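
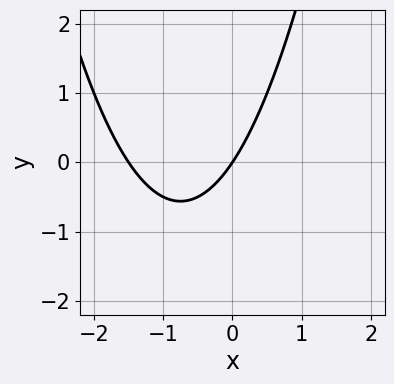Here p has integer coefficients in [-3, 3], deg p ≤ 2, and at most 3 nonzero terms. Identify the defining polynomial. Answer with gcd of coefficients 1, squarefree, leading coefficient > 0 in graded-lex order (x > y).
2*x^2 + 3*x - 2*y

1. The degree is 2 — the shape is more complex than any degree-1 curve.
2. Reading off the gridlines: one x-axis crossing is at x = 0; it crosses the y-axis at the gridline y = 0.
3. Fitting integer coefficients to these (and the overall shape) gives p.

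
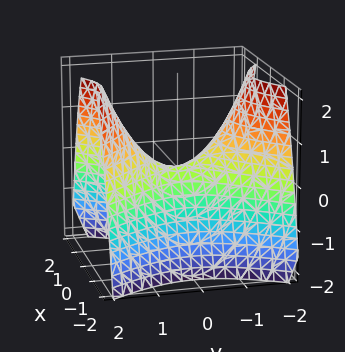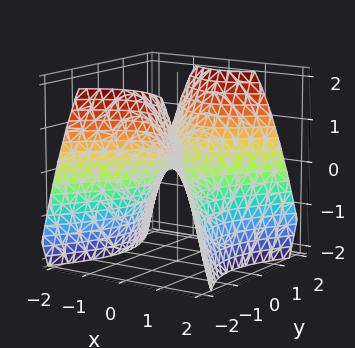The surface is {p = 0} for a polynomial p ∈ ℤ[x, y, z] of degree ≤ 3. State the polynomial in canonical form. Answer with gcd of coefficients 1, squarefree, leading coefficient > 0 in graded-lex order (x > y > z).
3*x^2 - 2*y^2 + 3*z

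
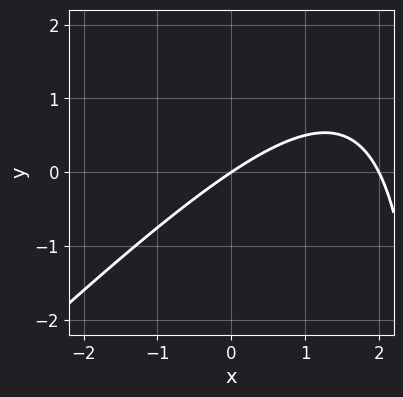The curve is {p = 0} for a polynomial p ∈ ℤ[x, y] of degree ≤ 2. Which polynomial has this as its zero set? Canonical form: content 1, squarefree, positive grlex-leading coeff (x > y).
x^2 - x*y - 2*x + 3*y

The degree is 2 — a generic line meets the curve in up to 2 points.
From the visible intercepts: among the integer gridlines, it crosses the x-axis at x ∈ {0, 2}; it meets the y-axis at y = 0 (among the integer gridlines).
Matching integer coefficients to the picture gives p.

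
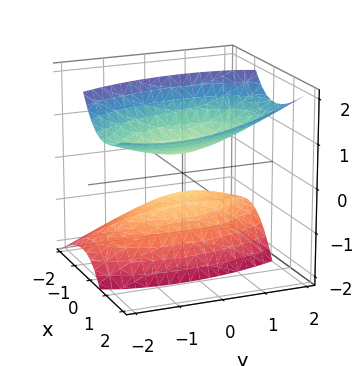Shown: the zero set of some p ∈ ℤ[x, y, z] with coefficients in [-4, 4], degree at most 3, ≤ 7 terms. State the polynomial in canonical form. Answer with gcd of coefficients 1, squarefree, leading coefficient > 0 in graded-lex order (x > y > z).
3*x^2 + x*y - 3*x*z + y^2 - 2*z^2 + 1

First, the picture has 2 separate pieces. They look like related sheets of one shape, so recover p as a whole.
Then, deg p = 2. No degree-1 surface has this shape.
Next, against the integer gridlines: it misses every integer gridline on the y-axis; no x-intercept at any integer in the box.
Finally, fitting integer coefficients to these (and the overall shape) gives p.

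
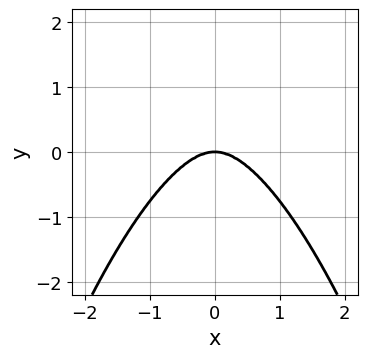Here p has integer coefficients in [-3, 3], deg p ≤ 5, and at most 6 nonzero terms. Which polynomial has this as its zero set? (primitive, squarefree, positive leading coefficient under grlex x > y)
1. Degree: no degree-3 curve has this shape, so deg p = 4.
2. Symmetries: it's symmetric under x → −x, forcing even powers of x.
3. Observable constraints: it meets the x-axis at x = 0 (among the integer gridlines); it crosses the y-axis at the gridline y = 0.
4. Assembling these constraints gives the stated polynomial.

3*x^4 + x^2*y^2 + 3*x^2*y + 3*y^3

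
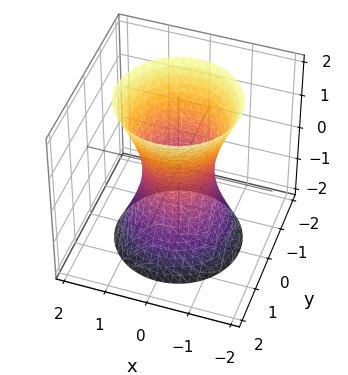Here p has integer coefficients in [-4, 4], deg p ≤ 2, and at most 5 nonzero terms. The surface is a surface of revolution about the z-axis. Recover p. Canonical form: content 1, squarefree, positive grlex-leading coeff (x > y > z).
3*x^2 + 3*y^2 - z^2 - 2

1. The degree is 2 — no degree-1 surface has this shape.
2. Symmetries: the surface is invariant under rotation about z: p = q(x² + y², z).
3. Reading off the gridlines: a circular section at z = 0 has radius between 0 and 1; the surface avoids every integer z-axis point in the box.
4. Fitting integer coefficients to these (and the overall shape) gives p.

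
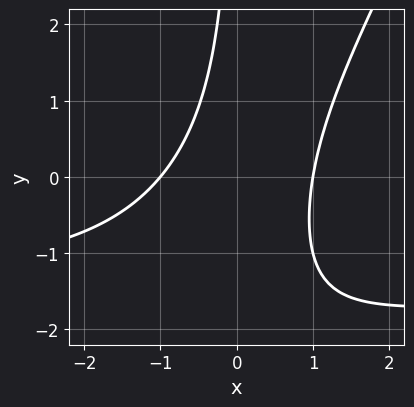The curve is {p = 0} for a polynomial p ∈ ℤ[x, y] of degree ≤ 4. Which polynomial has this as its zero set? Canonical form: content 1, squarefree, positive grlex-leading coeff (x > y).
2*x^2*y - x*y^2 + 3*x^2 - 3*x*y - 3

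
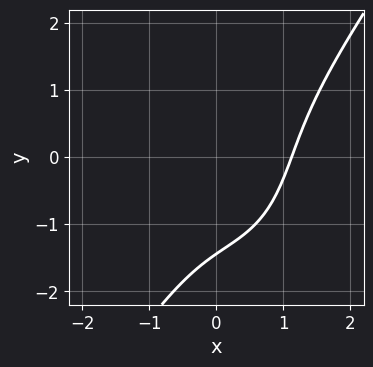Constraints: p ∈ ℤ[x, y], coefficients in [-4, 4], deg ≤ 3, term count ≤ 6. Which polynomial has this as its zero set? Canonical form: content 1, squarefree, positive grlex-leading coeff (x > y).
3*x^3 - y^3 - x^2 - 3*x*y - 3

(a) Degree: a generic line meets the curve in up to 3 points, so deg p = 3.
(b) Solving for integer coefficients yields p as stated.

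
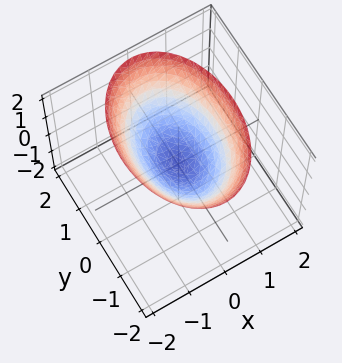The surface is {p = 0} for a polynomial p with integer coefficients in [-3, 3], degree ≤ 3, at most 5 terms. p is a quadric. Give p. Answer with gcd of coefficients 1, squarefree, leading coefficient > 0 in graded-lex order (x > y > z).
2*x^2 + y^2 - 2*z

The degree is 2 — a paraboloid; a quadric.
Symmetries: it's symmetric under x → −x, forcing even powers of x; mirror symmetry y ↦ −y ⇒ only even powers of y.
Against the integer gridlines: one z-axis crossing is at z = 0; one y-axis crossing is at y = 0.
Assembling these constraints gives the stated polynomial.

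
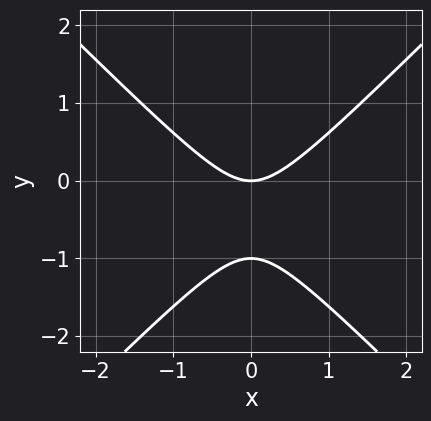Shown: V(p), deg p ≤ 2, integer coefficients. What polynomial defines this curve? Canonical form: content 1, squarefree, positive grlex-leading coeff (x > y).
x^2 - y^2 - y

First, the degree is 2 — a generic line meets the curve in up to 2 points.
Next, symmetries: mirror symmetry x ↦ −x ⇒ only even powers of x.
Next, from the visible intercepts: among the integer gridlines, it crosses the y-axis at y ∈ {-1, 0}; one x-axis crossing is at x = 0.
Finally, solving for integer coefficients yields p as stated.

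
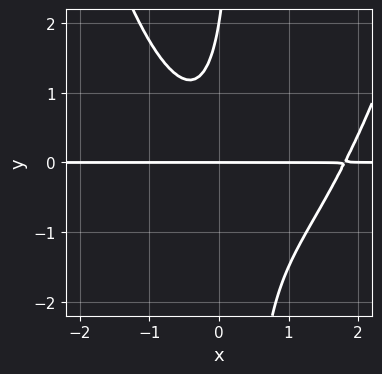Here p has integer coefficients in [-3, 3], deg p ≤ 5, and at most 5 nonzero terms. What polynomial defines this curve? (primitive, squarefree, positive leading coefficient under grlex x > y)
2*x^3*y - 3*x^2*y - 3*x*y^2 + y^2 - 2*y

1. deg p = 4.
2. Against the integer gridlines: every point of the x-axis in the box is on the curve; among the integer gridlines, it crosses the y-axis at y ∈ {0, 2}.
3. The integer polynomial consistent with all of this is the stated p.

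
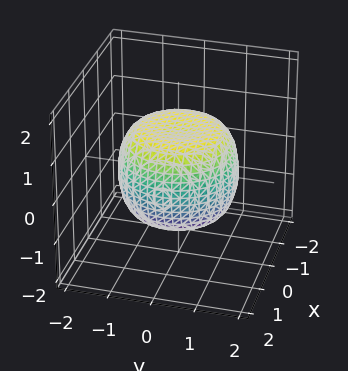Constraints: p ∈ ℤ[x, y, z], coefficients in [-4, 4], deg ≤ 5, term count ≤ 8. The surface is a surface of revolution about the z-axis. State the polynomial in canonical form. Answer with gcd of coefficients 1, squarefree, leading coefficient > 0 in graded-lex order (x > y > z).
2*x^4 + 4*x^2*y^2 + 2*y^4 - 2*x^2 - 2*y^2 + 3*z^2 - 3

The degree is 4 — no degree-3 surface has this shape.
Symmetries: rotational symmetry about the z-axis ⇒ p depends on x, y only through x² + y².
Observable constraints: among the integer gridlines, it crosses the z-axis at z ∈ {-1, 1}; a circular section at z = -1 has radius exactly 1.
Assembling these constraints gives the stated polynomial.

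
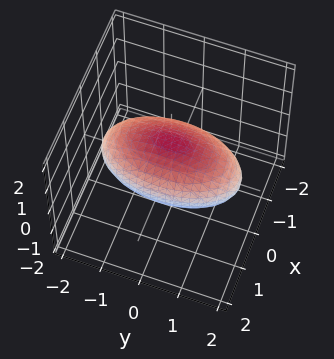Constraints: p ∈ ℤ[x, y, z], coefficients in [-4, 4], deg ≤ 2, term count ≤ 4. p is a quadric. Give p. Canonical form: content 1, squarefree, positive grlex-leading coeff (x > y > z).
3*x^2 + y^2 + 3*z^2 - 3

(a) Degree: a closed, bounded, convex surface; a quadric, so deg p = 2.
(b) Symmetries: mirror symmetry x ↦ −x ⇒ only even powers of x; the y ↦ −y reflection is a symmetry, so y appears only in even powers; mirror symmetry z ↦ −z ⇒ only even powers of z.
(c) Against the integer gridlines: the z-axis gridline crossings are at z ∈ {-1, 1}; the x-axis gridline crossings are at x ∈ {-1, 1}.
(d) Assembling these constraints gives the stated polynomial.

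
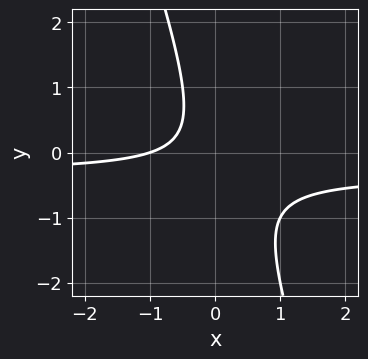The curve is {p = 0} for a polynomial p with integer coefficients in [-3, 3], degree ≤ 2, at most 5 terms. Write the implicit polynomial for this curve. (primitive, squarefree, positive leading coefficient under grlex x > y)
3*x*y + y^2 + x + 1

First, degree: the shape is more complex than any degree-1 curve, so deg p = 2.
Next, from the axis intercepts and sections: it meets the x-axis at x = -1 (among the integer gridlines); the curve avoids every integer y-axis point in the box.
Finally, assembling these constraints gives the stated polynomial.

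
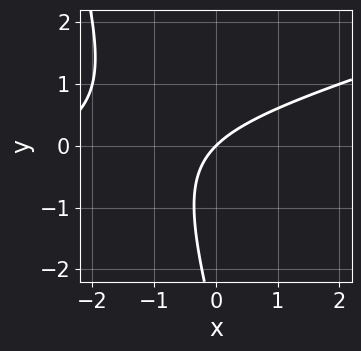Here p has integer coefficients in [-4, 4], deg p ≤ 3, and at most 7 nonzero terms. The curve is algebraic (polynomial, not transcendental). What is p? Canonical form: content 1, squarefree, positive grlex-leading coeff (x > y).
x^2 - 3*x*y - y^2 + 3*x - 3*y

deg p = 2.
Checking where it meets the axes: it crosses the y-axis at the gridline y = 0; it meets the x-axis at x = 0 (among the integer gridlines).
Putting this together gives p.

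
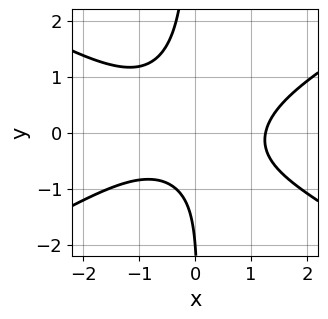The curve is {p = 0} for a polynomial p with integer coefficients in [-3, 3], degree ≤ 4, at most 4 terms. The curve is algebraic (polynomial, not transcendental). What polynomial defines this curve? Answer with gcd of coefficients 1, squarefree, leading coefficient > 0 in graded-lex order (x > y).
x^3 - 3*x*y^2 - y - 2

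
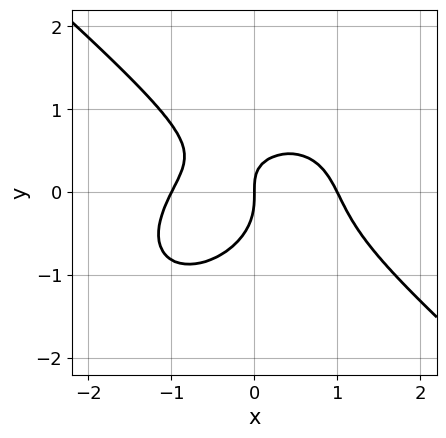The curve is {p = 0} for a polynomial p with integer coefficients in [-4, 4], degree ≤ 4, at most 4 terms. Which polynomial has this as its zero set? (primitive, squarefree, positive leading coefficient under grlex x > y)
First, degree: the shape is more complex than any degree-2 curve, so deg p = 3.
Then, from the axis intercepts and sections: one y-axis crossing is at y = 0; the x-axis gridline crossings are at x ∈ {-1, 0, 1}.
Finally, matching integer coefficients to the picture gives p.

2*x^3 + 3*y^3 + 2*x*y - 2*x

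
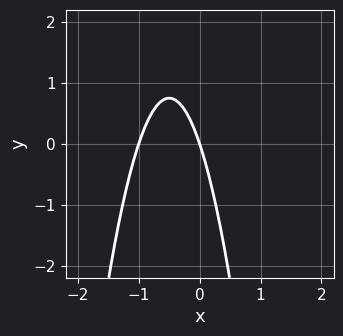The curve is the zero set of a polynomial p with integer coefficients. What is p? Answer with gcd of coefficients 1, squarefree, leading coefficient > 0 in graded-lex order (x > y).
3*x^2 + 3*x + y

deg p = 2. No degree-1 curve has this shape.
Against the integer gridlines: one y-axis crossing is at y = 0; the x-axis gridline crossings are at x ∈ {-1, 0}.
The integer polynomial consistent with all of this is the stated p.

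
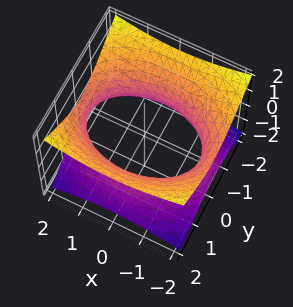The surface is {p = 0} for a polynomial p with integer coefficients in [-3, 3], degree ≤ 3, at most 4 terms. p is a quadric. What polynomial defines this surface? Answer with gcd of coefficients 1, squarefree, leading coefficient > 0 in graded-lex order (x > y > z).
Degree: an hourglass — one-sheet hyperboloid; a quadric, so deg p = 2.
Symmetries: mirror symmetry y ↦ −y ⇒ only even powers of y; the x ↦ −x reflection is a symmetry, so x appears only in even powers; the z ↦ −z reflection is a symmetry, so z appears only in even powers.
Against the integer gridlines: no z-intercept at any integer in the box.
Matching integer coefficients to the picture gives p.

x^2 + 2*y^2 - 3*z^2 - 3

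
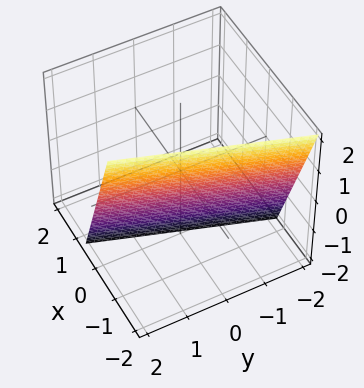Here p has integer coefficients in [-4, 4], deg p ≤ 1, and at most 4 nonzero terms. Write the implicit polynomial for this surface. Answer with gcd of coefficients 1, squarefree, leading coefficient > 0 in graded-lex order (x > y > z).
3*x - y + z + 2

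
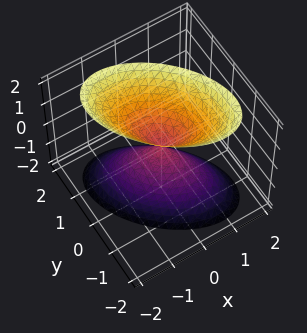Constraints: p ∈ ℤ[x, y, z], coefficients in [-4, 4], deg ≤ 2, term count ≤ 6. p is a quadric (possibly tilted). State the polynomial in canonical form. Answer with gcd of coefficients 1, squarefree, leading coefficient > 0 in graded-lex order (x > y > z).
2*x^2 + 2*x*y + 2*y^2 - z^2

(a) The picture has 2 separate pieces. They look like related sheets of one shape, so recover p as a whole.
(b) deg p = 2. The shape is more complex than any degree-1 surface.
(c) Against the integer gridlines: it crosses the x-axis at the gridline x = 0; it meets the y-axis at y = 0 (among the integer gridlines).
(d) Assembling these constraints gives the stated polynomial.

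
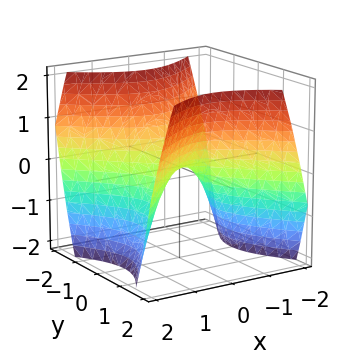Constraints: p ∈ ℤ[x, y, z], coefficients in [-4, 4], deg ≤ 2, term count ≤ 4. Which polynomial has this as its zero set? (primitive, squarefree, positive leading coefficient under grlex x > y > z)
x^2 - y^2 + z

(a) The degree is 2 — a saddle surface; a quadric.
(b) Symmetries: it's symmetric under y → −y, forcing even powers of y; mirror symmetry x ↦ −x ⇒ only even powers of x.
(c) Reading off the gridlines: it meets the y-axis at y = 0 (among the integer gridlines); it meets the x-axis at x = 0 (among the integer gridlines).
(d) Matching integer coefficients to the picture gives p.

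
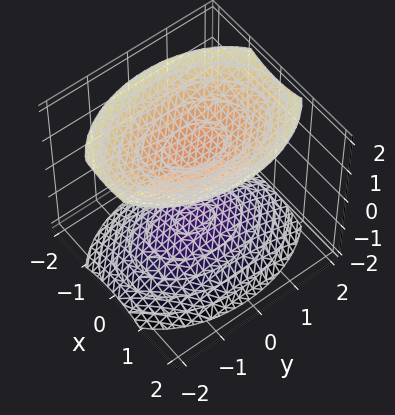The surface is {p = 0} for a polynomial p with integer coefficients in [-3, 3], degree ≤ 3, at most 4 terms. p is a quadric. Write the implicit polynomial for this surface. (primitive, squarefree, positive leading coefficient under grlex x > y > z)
2*x^2 + y^2 - 2*z^2 + 3

First, the picture has 2 separate pieces. Treating them together as one polynomial.
Then, degree: two separate bowl-shaped sheets opening away from each other; a quadric, so deg p = 2.
Next, symmetries: it's symmetric under x → −x, forcing even powers of x; it's symmetric under z → −z, forcing even powers of z; mirror symmetry y ↦ −y ⇒ only even powers of y.
Then, reading off the gridlines: it misses every integer gridline on the x-axis; the surface avoids every integer y-axis point in the box.
Finally, putting this together gives p.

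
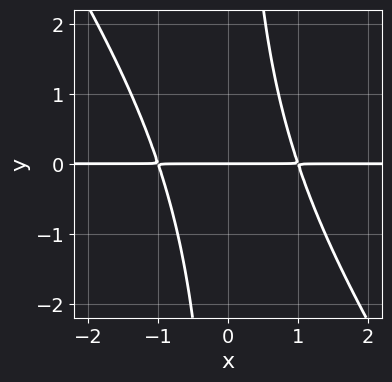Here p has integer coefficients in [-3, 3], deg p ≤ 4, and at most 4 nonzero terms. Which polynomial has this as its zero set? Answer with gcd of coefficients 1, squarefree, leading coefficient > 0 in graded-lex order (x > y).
Degree: a generic line meets the curve in up to 3 points, so deg p = 3.
Reading off the gridlines: the visible x-axis segment lies entirely on the curve; it crosses the y-axis at the gridline y = 0.
Putting this together gives p.

3*x^2*y + 2*x*y^2 - 3*y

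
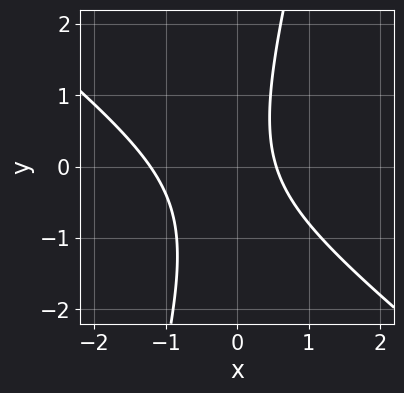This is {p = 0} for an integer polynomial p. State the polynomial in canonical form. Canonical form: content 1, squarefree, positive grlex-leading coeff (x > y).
(a) Degree: the shape is more complex than any degree-1 curve, so deg p = 2.
(b) Checking where it meets the axes: it misses every integer gridline on the y-axis.
(c) Assembling these constraints gives the stated polynomial.

3*x^2 + 3*x*y - y^2 + 2*x - 2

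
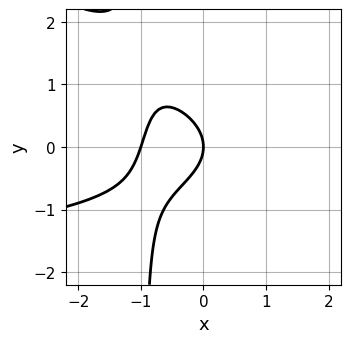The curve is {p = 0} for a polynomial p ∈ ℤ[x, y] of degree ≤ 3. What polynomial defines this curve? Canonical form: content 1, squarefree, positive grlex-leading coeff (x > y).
x^2*y + 3*x*y^2 + 3*x^2 + 3*y^2 + 3*x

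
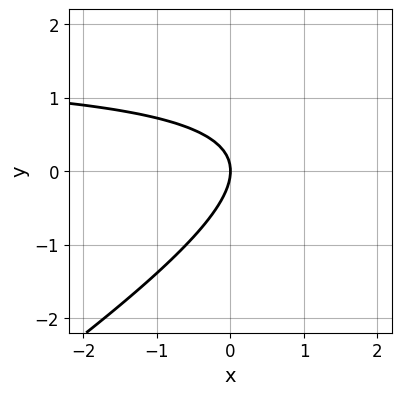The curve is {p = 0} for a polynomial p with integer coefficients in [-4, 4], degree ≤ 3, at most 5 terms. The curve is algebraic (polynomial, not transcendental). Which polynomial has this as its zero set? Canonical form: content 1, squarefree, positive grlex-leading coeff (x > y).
The degree is 2 — the shape is more complex than any degree-1 curve.
Against the integer gridlines: it meets the y-axis at y = 0 (among the integer gridlines); it meets the x-axis at x = 0 (among the integer gridlines).
Matching integer coefficients to the picture gives p.

2*x*y - 3*y^2 - 3*x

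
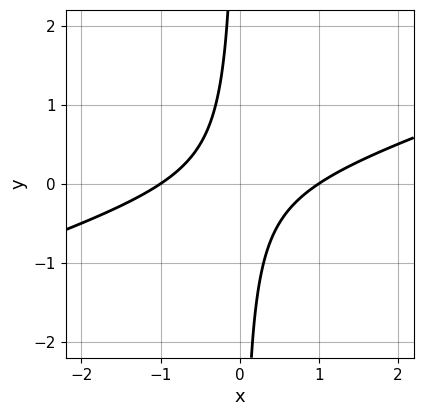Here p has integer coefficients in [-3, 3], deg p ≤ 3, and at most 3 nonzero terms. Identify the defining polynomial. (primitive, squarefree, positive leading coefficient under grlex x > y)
x^2 - 3*x*y - 1

(a) Degree: the shape is more complex than any degree-1 curve, so deg p = 2.
(b) From the axis intercepts and sections: no y-intercept at any integer in the box; among the integer gridlines, it crosses the x-axis at x ∈ {-1, 1}.
(c) Matching integer coefficients to the picture gives p.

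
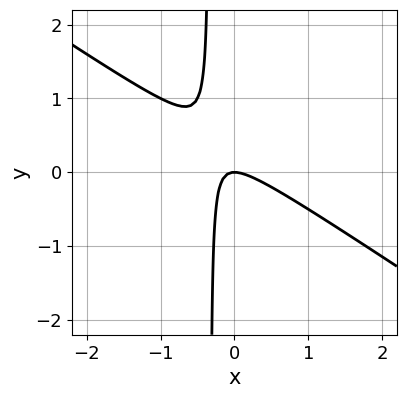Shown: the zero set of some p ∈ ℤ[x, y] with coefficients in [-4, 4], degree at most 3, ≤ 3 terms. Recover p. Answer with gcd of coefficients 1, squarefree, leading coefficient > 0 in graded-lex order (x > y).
2*x^2 + 3*x*y + y

The degree is 2 — no degree-1 curve has this shape.
Reading off the gridlines: it crosses the x-axis at the gridline x = 0; one y-axis crossing is at y = 0.
Together with the visible shape, these determine p as stated.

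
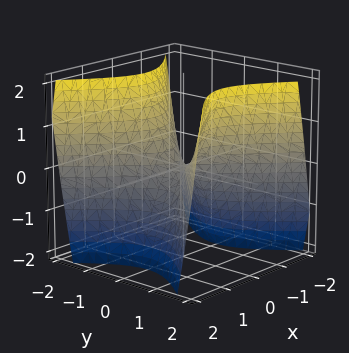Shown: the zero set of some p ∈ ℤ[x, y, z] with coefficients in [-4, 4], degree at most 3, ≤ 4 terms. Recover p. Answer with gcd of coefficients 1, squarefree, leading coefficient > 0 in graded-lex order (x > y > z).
1. Degree: a hyperbolic paraboloid; a quadric, so deg p = 2.
2. Symmetries: the y ↦ −y reflection is a symmetry, so y appears only in even powers; it's symmetric under x → −x, forcing even powers of x.
3. Observable constraints: one z-axis crossing is at z = 0; it meets the y-axis at y = 0 (among the integer gridlines); it crosses the x-axis at the gridline x = 0.
4. Fitting integer coefficients to these (and the overall shape) gives p.

3*x^2 - 3*y^2 + 2*z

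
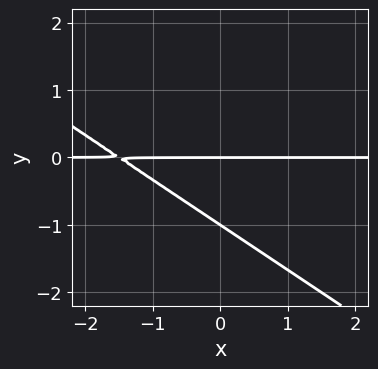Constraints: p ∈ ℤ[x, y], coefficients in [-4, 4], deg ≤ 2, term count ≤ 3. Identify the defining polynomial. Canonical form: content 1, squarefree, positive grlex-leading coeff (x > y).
2*x*y + 3*y^2 + 3*y

First, deg p = 2. A generic line meets the curve in up to 2 points.
Then, reading off the gridlines: the visible x-axis segment lies entirely on the curve; among the integer gridlines, it crosses the y-axis at y ∈ {-1, 0}.
Finally, solving for integer coefficients yields p as stated.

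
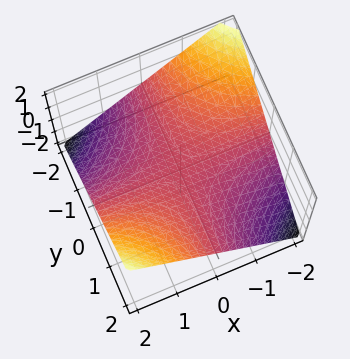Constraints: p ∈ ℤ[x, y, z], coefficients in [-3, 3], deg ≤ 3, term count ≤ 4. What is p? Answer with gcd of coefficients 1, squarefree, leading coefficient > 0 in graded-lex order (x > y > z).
(a) deg p = 2. A saddle surface; a quadric.
(b) From the visible intercepts: it meets the z-axis at z = 0 (among the integer gridlines); the visible y-axis segment lies entirely on the surface; every point of the x-axis in the box is on the surface.
(c) Matching integer coefficients to the picture gives p.

x*y - 2*z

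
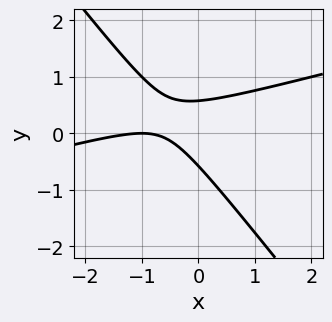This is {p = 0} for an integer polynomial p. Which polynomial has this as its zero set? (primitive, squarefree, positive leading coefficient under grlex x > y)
Degree: no degree-1 curve has this shape, so deg p = 2.
Observable constraints: it meets the x-axis at x = -1 (among the integer gridlines).
Matching integer coefficients to the picture gives p.

x^2 - 3*x*y - 3*y^2 + 2*x + 1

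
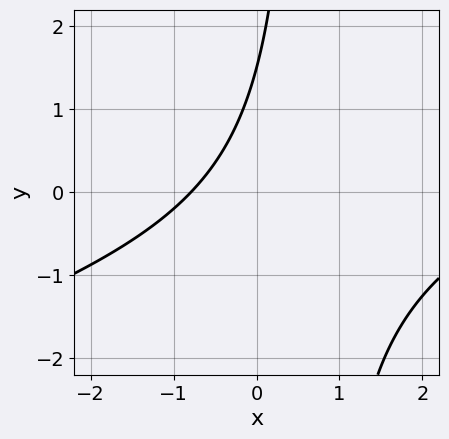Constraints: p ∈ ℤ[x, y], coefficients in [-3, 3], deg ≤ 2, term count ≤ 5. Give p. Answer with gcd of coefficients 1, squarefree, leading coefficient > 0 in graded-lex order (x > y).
x^2 - 3*x*y - 3*x + 2*y - 3

First, deg p = 2. No degree-1 curve has this shape.
Finally, putting this together gives p.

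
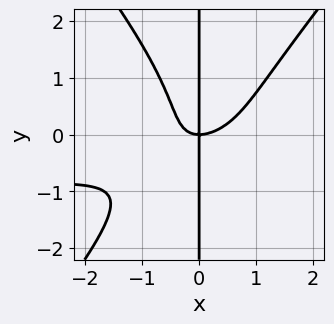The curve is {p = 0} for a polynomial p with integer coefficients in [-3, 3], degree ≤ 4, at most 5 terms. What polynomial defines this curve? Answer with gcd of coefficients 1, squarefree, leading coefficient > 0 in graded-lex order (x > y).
3*x^3*y - 2*x*y^3 + 3*x^3 - 3*x^2*y - 3*x*y

The degree is 4 — a generic line meets the curve in up to 4 points.
Against the integer gridlines: the visible y-axis segment lies entirely on the curve; it crosses the x-axis at the gridline x = 0.
Together with the visible shape, these determine p as stated.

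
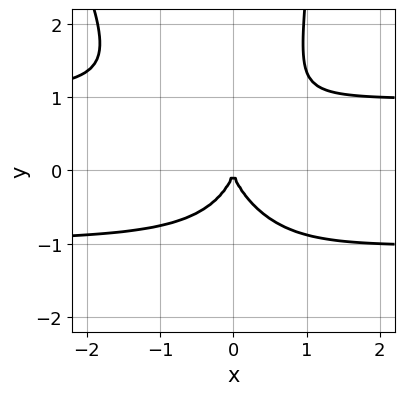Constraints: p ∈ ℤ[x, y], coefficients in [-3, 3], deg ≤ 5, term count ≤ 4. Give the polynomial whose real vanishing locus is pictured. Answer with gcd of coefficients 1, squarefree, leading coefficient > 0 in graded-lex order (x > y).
3*x^2*y^2 + x*y^3 - 2*y^3 - 3*x^2

(a) Degree: a generic line meets the curve in up to 4 points, so deg p = 4.
(b) Reading off the gridlines: it meets the x-axis at x = 0 (among the integer gridlines); it meets the y-axis at y = 0 (among the integer gridlines).
(c) Solving for integer coefficients yields p as stated.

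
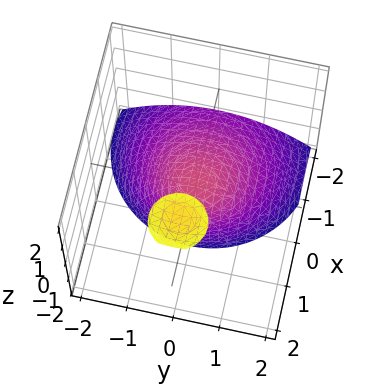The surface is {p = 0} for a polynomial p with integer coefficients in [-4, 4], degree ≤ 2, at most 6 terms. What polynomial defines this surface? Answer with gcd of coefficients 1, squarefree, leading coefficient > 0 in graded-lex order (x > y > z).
I count 2 distinct pieces. Treating them together as one polynomial.
deg p = 2. The shape is more complex than any degree-1 surface.
From the visible intercepts: it meets the x-axis at x = 0 (among the integer gridlines); one y-axis crossing is at y = 0; it meets the z-axis at z = 0 (among the integer gridlines).
Together with the visible shape, these determine p as stated.

2*x^2 - 3*x*z + 2*y^2 + 2*z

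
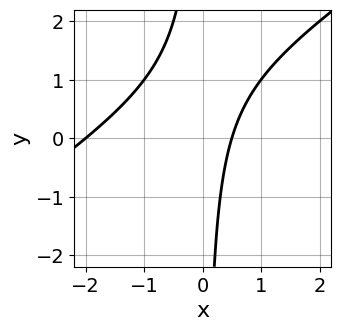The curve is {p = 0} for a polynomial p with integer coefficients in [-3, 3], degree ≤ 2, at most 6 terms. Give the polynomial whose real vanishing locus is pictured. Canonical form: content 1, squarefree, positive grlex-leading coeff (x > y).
2*x^2 - 3*x*y + 3*x - 2

1. deg p = 2. No degree-1 curve has this shape.
2. From the visible intercepts: it misses every integer gridline on the y-axis; it crosses the x-axis at the gridline x = -2.
3. Together with the visible shape, these determine p as stated.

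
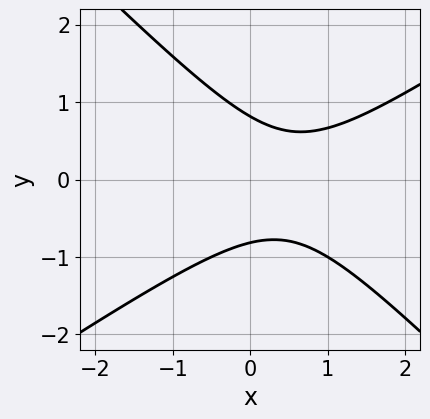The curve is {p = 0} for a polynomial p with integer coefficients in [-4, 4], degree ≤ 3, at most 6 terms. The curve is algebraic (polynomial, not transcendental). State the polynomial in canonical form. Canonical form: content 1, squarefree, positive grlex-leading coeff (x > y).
The degree is 2 — a generic line meets the curve in up to 2 points.
Reading off the gridlines: no x-intercept at any integer in the box.
Solving for integer coefficients yields p as stated.

2*x^2 - x*y - 3*y^2 - 2*x + 2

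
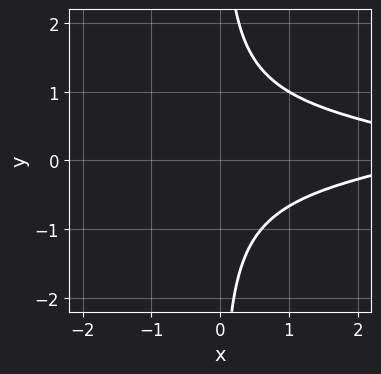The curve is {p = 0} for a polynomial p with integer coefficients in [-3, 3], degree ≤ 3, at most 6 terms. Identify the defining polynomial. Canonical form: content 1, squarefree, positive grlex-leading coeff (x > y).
3*x*y^2 - x*y + x - 3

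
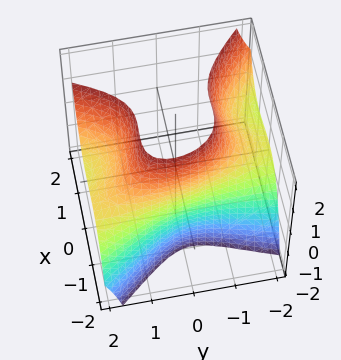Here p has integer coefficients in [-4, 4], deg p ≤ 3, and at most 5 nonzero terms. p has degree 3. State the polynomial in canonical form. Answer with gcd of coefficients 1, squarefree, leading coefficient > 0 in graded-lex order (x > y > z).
First, the degree is 3 — the shape is more complex than any degree-2 surface.
Next, from the visible intercepts: it misses every integer gridline on the z-axis; it misses every integer gridline on the y-axis; it meets the x-axis at x = -1 (among the integer gridlines).
Finally, solving for integer coefficients yields p as stated.

3*x^3 + 2*x^2*y - 2*y^2*z + 3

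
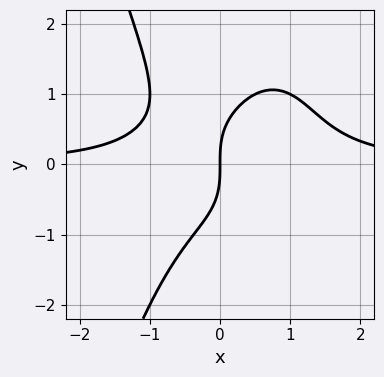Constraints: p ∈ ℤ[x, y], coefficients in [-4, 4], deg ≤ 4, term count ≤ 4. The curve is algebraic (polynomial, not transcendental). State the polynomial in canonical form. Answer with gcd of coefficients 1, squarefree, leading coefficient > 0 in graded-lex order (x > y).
First, the degree is 4 — no degree-3 curve has this shape.
Next, reading off the gridlines: one y-axis crossing is at y = 0; it meets the x-axis at x = 0 (among the integer gridlines).
Finally, the integer polynomial consistent with all of this is the stated p.

2*x^3*y - x^2*y + y^3 - 2*x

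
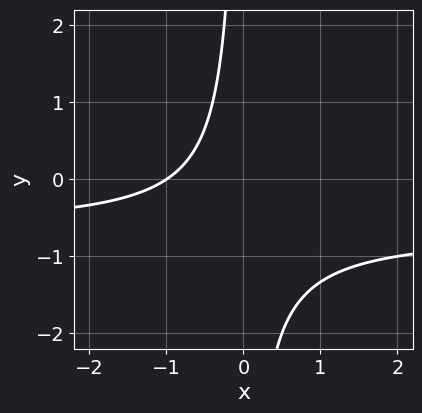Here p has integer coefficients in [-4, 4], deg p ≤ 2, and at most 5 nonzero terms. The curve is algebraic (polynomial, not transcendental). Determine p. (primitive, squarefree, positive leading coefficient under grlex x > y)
deg p = 2.
Against the integer gridlines: it crosses the x-axis at the gridline x = -1; the curve avoids every integer y-axis point in the box.
Assembling these constraints gives the stated polynomial.

3*x*y + 2*x + 2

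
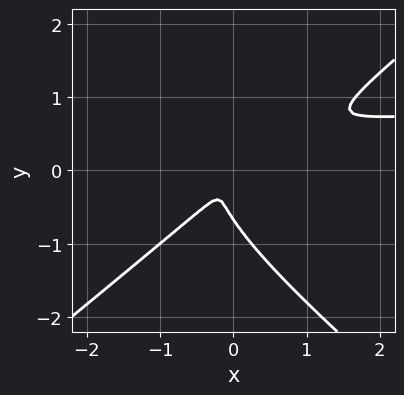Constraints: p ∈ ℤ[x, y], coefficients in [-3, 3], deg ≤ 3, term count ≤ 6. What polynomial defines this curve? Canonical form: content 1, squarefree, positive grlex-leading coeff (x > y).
deg p = 3.
Putting this together gives p.

2*x^2*y - 3*y^3 - 2*x^2 + 3*x*y - 2*y^2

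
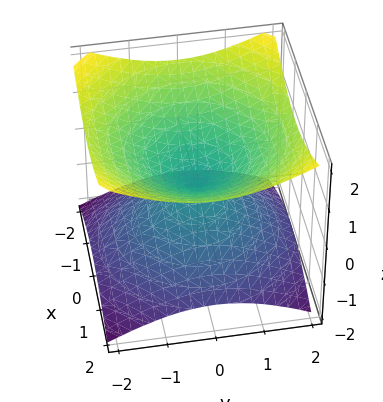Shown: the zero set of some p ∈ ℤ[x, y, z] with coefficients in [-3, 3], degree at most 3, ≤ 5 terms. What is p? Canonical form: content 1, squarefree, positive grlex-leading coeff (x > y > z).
x^2 + y^2 - 2*z^2

1. deg p = 2. A double cone through the origin; a quadric.
2. Symmetries: the surface is invariant under rotation about z: p = q(x² + y², z); the z ↦ −z reflection is a symmetry, so z appears only in even powers.
3. Against the integer gridlines: one x-axis crossing is at x = 0; it meets the y-axis at y = 0 (among the integer gridlines); a circular section at z = -1 has radius between 1 and 2.
4. Together with the visible shape, these determine p as stated.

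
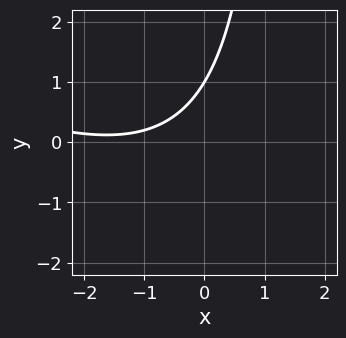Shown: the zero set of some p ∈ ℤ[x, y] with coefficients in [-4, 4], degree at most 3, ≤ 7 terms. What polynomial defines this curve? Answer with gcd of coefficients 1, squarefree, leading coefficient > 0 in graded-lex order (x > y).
(a) deg p = 2. No degree-1 curve has this shape.
(b) From the axis intercepts and sections: it crosses the y-axis at the gridline y = 1; it misses every integer gridline on the x-axis.
(c) Fitting integer coefficients to these (and the overall shape) gives p.

x^2 + 2*x*y + 3*x - 3*y + 3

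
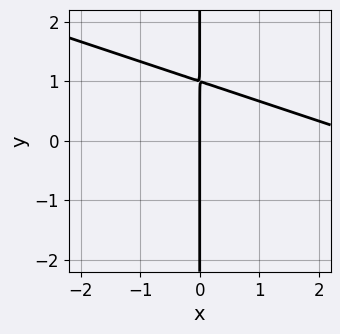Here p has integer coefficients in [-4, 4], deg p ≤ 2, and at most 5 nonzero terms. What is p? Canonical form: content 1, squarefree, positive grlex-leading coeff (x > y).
x^2 + 3*x*y - 3*x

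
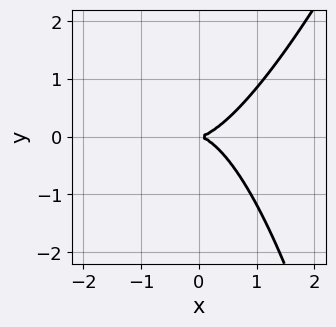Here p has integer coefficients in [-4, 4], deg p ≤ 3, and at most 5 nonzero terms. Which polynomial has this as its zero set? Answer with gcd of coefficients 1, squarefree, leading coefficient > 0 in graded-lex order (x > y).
3*x^3 - x^2*y - 3*y^2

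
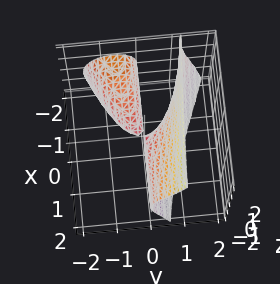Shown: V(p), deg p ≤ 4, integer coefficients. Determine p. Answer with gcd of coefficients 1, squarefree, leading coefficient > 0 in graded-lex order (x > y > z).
First, the picture has 2 separate pieces.
Next, deg p = 3.
Next, against the integer gridlines: the visible x-axis segment lies entirely on the surface; one z-axis crossing is at z = 0.
Finally, the integer polynomial consistent with all of this is the stated p.

x*y*z - 3*y^3 - y*z^2 - 3*x*y + 2*z^2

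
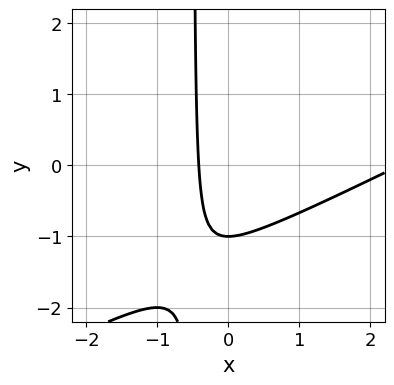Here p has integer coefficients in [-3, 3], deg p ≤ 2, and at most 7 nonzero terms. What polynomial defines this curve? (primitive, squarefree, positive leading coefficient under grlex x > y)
x^2 - 2*x*y - 2*x - y - 1

1. deg p = 2. No degree-1 curve has this shape.
2. Reading off the gridlines: it meets the y-axis at y = -1 (among the integer gridlines).
3. Matching integer coefficients to the picture gives p.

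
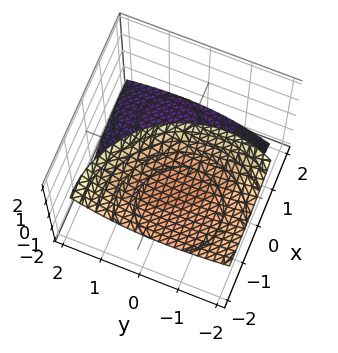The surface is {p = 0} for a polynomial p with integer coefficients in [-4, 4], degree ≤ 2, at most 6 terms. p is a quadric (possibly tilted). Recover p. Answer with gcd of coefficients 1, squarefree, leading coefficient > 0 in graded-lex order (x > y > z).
x^2 + 2*x*z + y^2 + y*z - z^2 + 3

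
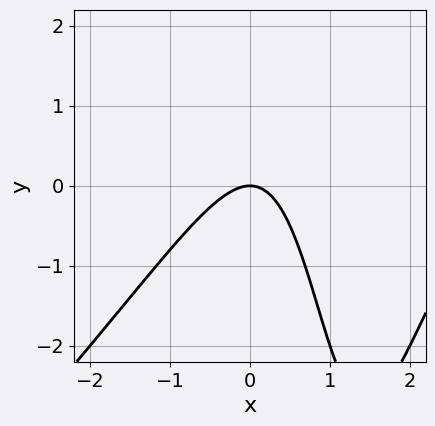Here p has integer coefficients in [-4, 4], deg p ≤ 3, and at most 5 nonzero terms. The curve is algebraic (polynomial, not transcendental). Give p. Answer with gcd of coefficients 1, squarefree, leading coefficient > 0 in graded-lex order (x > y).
(a) The degree is 3 — a generic line meets the curve in up to 3 points.
(b) Against the integer gridlines: it meets the y-axis at y = 0 (among the integer gridlines); it meets the x-axis at x = 0 (among the integer gridlines).
(c) Matching integer coefficients to the picture gives p.

x^3 - x^2*y - 3*x^2 + 2*x*y - 2*y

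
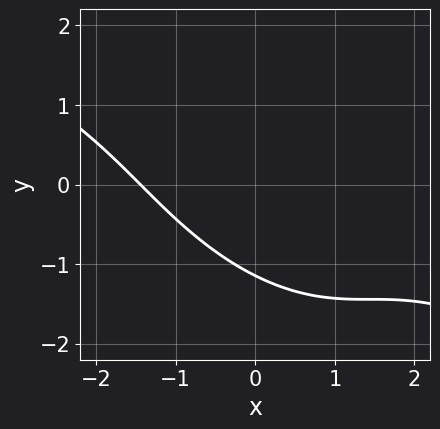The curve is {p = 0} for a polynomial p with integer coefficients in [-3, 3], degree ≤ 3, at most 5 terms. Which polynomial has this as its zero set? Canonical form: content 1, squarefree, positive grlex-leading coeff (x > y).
The degree is 3 — no degree-2 curve has this shape.
Matching integer coefficients to the picture gives p.

x^3 + 3*x^2*y + 3*x*y^2 + 2*y^3 + 3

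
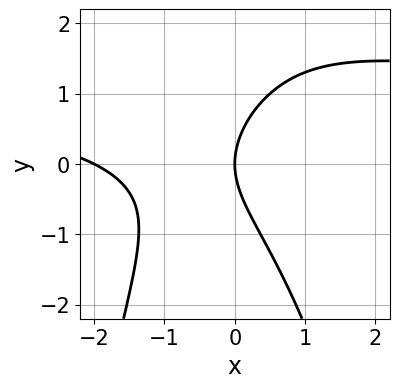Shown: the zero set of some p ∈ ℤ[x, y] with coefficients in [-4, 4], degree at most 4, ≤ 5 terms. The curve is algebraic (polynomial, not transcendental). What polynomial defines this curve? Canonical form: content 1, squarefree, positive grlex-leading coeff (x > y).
First, deg p = 3. No degree-2 curve has this shape.
Then, observable constraints: among the integer gridlines, it crosses the x-axis at x ∈ {-2, 0}; it crosses the y-axis at the gridline y = 0.
Finally, assembling these constraints gives the stated polynomial.

x^2*y - x^2 + y^2 - 2*x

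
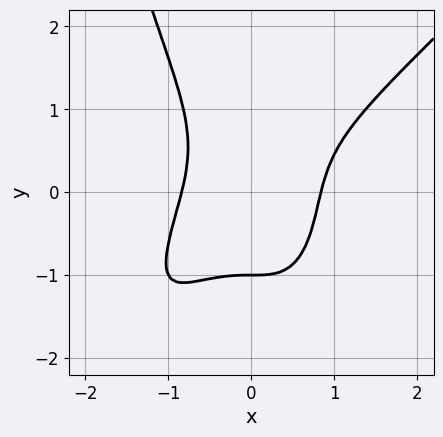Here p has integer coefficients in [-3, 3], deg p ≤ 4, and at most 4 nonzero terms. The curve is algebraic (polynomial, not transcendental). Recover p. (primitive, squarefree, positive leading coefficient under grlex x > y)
First, deg p = 4.
Then, checking where it meets the axes: one y-axis crossing is at y = -1.
Finally, fitting integer coefficients to these (and the overall shape) gives p.

2*x^4 - 2*x^3*y - y^3 - 1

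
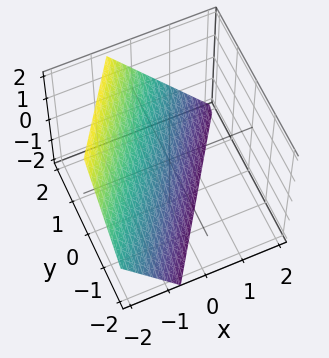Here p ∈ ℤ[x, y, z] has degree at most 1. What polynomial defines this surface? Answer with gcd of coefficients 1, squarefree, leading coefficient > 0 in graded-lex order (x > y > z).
3*x - 2*y + 2*z + 2

(a) The degree is 1 — the surface is flat (a plane).
(b) Against the integer gridlines: it crosses the y-axis at the gridline y = 1; it meets the z-axis at z = -1 (among the integer gridlines).
(c) Fitting integer coefficients to these (and the overall shape) gives p.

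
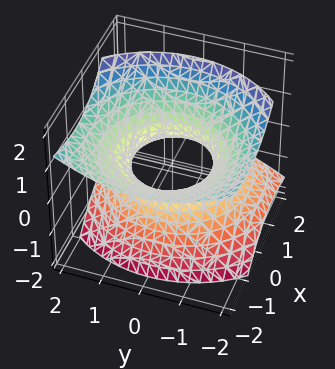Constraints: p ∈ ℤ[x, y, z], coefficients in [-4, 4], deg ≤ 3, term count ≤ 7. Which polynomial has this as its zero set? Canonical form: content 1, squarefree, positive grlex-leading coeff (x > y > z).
First, the degree is 2 — the shape is more complex than any degree-1 surface.
Then, against the integer gridlines: the surface avoids every integer z-axis point in the box; the x-axis gridline crossings are at x ∈ {-1, 1}; the y-axis gridline crossings are at y ∈ {-1, 1}.
Finally, fitting integer coefficients to these (and the overall shape) gives p.

2*x^2 + 3*x*z + 2*y^2 - 3*z^2 - 2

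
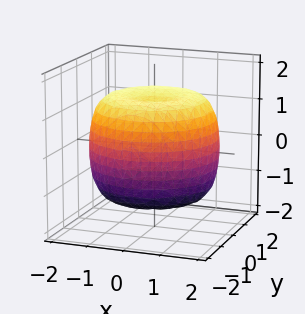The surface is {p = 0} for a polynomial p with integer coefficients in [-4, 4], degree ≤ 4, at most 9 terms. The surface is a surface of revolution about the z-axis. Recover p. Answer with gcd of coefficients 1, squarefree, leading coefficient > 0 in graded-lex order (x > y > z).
x^4 + 2*x^2*y^2 + y^4 - 2*x^2 - 2*y^2 + 2*z^2 - 3

1. deg p = 4. The shape is more complex than any degree-3 surface.
2. Symmetries: rotational symmetry about the z-axis ⇒ p depends on x, y only through x² + y².
3. Observable constraints: a circular section at z = 1 has radius between 1 and 2.
4. These observations pin down the coefficients.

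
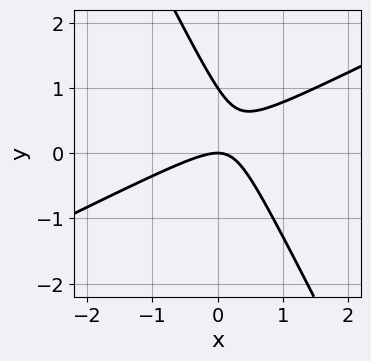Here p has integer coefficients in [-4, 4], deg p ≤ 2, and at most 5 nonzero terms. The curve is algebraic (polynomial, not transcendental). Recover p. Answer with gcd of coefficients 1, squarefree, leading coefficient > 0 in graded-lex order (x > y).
2*x^2 - 3*x*y - 2*y^2 + 2*y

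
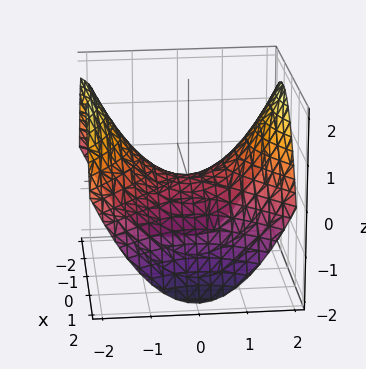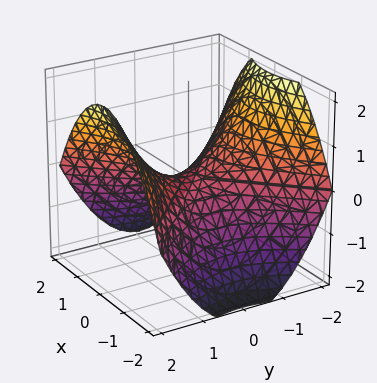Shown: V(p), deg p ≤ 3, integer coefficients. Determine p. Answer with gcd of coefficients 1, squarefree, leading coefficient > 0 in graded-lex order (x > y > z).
(a) deg p = 2. A hyperbolic paraboloid; a quadric.
(b) Symmetries: it's symmetric under x → −x, forcing even powers of x; it's symmetric under y → −y, forcing even powers of y.
(c) Checking where it meets the axes: it meets the x-axis at x = 0 (among the integer gridlines); it meets the y-axis at y = 0 (among the integer gridlines); one z-axis crossing is at z = 0.
(d) Assembling these constraints gives the stated polynomial.

x^2 - y^2 + 2*z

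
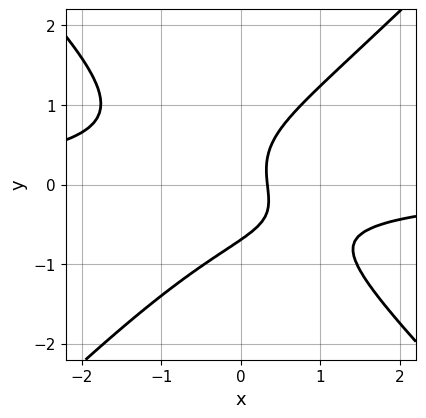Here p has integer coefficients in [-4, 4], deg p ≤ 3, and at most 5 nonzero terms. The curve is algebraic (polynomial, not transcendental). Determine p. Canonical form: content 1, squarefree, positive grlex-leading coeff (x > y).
3*x^2*y - 3*y^3 + 3*x - 1

(a) The degree is 3 — no degree-2 curve has this shape.
(b) Matching integer coefficients to the picture gives p.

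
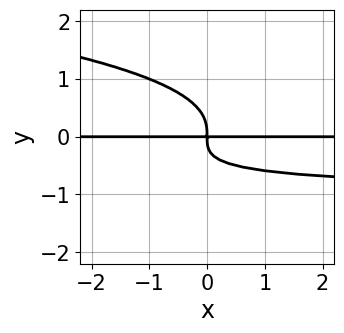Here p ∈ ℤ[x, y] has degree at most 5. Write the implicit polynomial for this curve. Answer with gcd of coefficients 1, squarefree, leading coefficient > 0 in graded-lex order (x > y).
Degree: no degree-3 curve has this shape, so deg p = 4.
Checking where it meets the axes: the visible x-axis segment lies entirely on the curve.
Matching integer coefficients to the picture gives p.

2*y^4 + x*y^2 + x*y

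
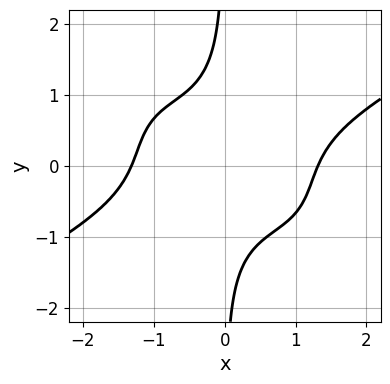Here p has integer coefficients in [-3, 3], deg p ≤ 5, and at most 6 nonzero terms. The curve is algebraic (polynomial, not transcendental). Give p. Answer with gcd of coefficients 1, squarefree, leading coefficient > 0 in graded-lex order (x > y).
(a) The degree is 4 — a generic line meets the curve in up to 4 points.
(b) Reading off the gridlines: no y-intercept at any integer in the box.
(c) Together with the visible shape, these determine p as stated.

x^4 - 2*x^2*y^2 - 3*x*y^3 - 3*x*y - 3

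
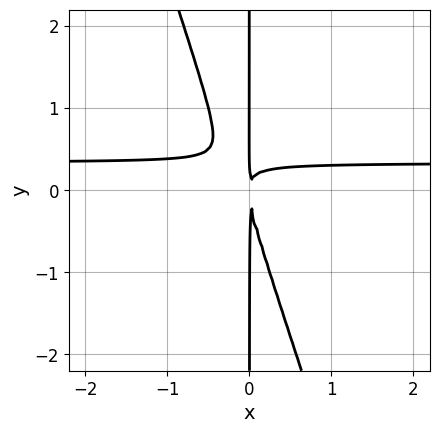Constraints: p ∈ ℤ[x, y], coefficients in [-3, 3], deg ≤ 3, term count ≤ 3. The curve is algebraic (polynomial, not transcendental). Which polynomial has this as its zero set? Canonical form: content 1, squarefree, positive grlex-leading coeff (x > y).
(a) The degree is 3 — the shape is more complex than any degree-2 curve.
(b) Observable constraints: every point of the y-axis in the box is on the curve.
(c) Fitting integer coefficients to these (and the overall shape) gives p.

3*x^2*y + x*y^2 - x^2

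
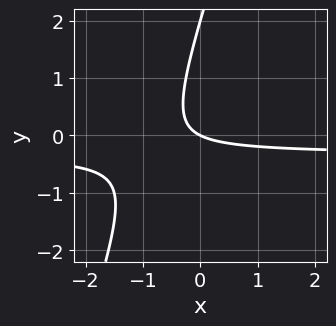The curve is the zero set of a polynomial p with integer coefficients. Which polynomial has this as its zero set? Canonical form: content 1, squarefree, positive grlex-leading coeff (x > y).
3*x*y - y^2 + x + 2*y

deg p = 2. A generic line meets the curve in up to 2 points.
Against the integer gridlines: among the integer gridlines, it crosses the y-axis at y ∈ {0, 2}; it meets the x-axis at x = 0 (among the integer gridlines).
The integer polynomial consistent with all of this is the stated p.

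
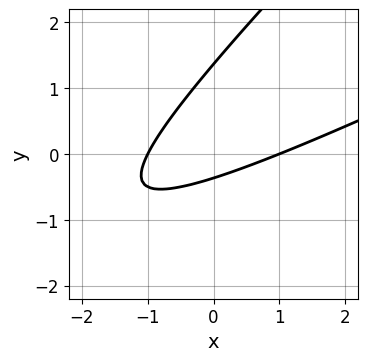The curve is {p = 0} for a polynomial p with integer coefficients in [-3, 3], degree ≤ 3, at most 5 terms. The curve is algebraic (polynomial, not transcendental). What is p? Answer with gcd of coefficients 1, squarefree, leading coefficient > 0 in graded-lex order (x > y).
First, deg p = 2. No degree-1 curve has this shape.
Next, observable constraints: among the integer gridlines, it crosses the x-axis at x ∈ {-1, 1}.
Finally, solving for integer coefficients yields p as stated.

x^2 - 3*x*y + 2*y^2 - 2*y - 1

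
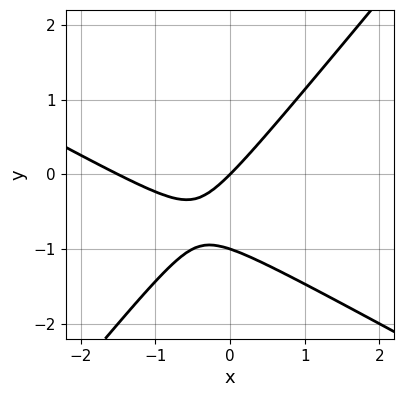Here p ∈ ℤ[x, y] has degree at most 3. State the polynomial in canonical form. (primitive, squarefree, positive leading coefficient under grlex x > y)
2*x^2 + 2*x*y - 3*y^2 + 3*x - 3*y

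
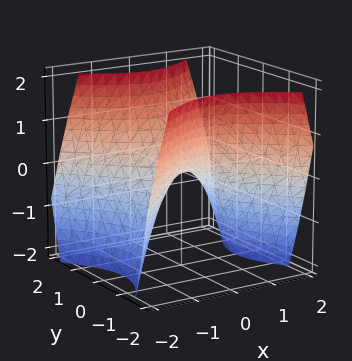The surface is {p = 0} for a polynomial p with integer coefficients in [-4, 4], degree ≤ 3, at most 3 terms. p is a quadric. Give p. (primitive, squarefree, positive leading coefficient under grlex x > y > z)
x^2 - y^2 + z

1. The degree is 2 — a saddle surface; a quadric.
2. Symmetries: mirror symmetry y ↦ −y ⇒ only even powers of y; it's symmetric under x → −x, forcing even powers of x.
3. From the visible intercepts: it crosses the z-axis at the gridline z = 0; it crosses the x-axis at the gridline x = 0; it meets the y-axis at y = 0 (among the integer gridlines).
4. Matching integer coefficients to the picture gives p.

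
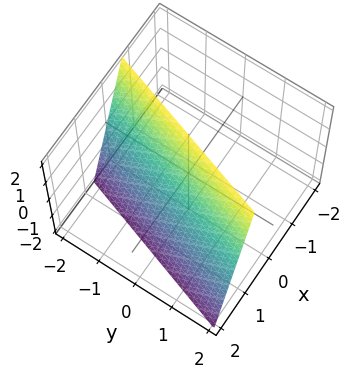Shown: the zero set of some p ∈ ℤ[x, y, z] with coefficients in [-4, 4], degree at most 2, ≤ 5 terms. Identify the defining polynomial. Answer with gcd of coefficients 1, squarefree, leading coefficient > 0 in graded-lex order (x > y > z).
3*x - y + z - 2

Degree: the surface is flat (a plane), so deg p = 1.
Against the integer gridlines: it crosses the y-axis at the gridline y = -2; one z-axis crossing is at z = 2.
Solving for integer coefficients yields p as stated.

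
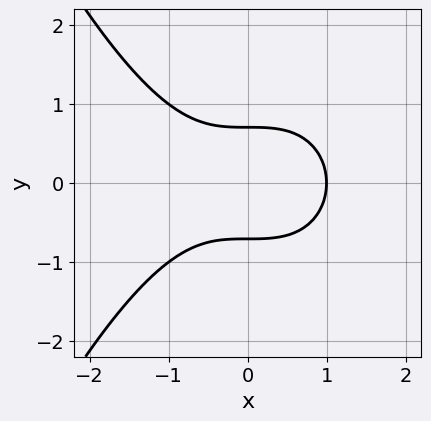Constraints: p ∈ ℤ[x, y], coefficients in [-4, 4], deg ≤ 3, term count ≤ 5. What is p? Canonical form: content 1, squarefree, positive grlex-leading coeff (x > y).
x^3 + 2*y^2 - 1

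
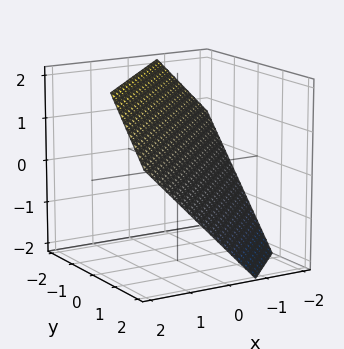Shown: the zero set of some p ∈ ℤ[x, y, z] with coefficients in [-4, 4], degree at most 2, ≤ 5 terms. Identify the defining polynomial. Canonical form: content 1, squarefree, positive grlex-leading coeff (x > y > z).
3*x - 3*y - 3*z + 2

First, deg p = 1. Every cross-section is a straight line — this is a plane.
Finally, putting this together gives p.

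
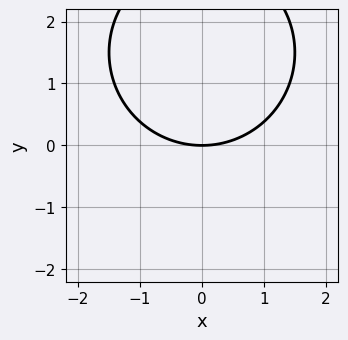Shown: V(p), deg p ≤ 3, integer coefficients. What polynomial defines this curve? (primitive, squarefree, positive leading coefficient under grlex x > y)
First, degree: a generic line meets the curve in up to 2 points, so deg p = 2.
Then, symmetries: the x ↦ −x reflection is a symmetry, so x appears only in even powers.
Next, reading off the gridlines: one x-axis crossing is at x = 0; it crosses the y-axis at the gridline y = 0.
Finally, fitting integer coefficients to these (and the overall shape) gives p.

x^2 + y^2 - 3*y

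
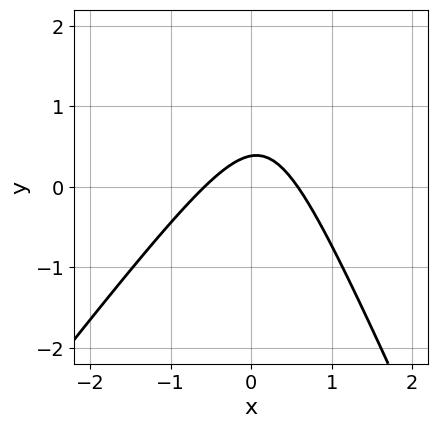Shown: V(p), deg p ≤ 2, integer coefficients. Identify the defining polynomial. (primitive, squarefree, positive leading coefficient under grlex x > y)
3*x^2 - x*y - y^2 + 3*y - 1

First, deg p = 2. No degree-1 curve has this shape.
Finally, putting this together gives p.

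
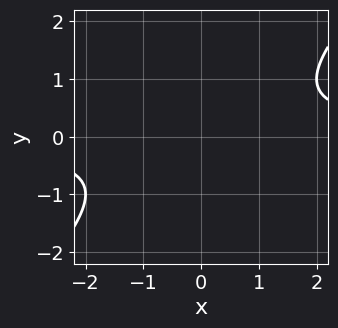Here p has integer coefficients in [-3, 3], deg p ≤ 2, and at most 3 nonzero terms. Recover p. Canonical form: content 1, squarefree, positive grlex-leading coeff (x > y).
x*y - y^2 - 1

1. Degree: no degree-1 curve has this shape, so deg p = 2.
2. From the axis intercepts and sections: the curve avoids every integer y-axis point in the box; it misses every integer gridline on the x-axis.
3. These observations pin down the coefficients.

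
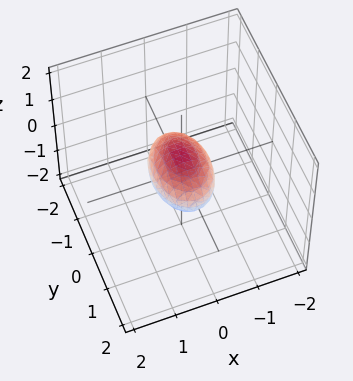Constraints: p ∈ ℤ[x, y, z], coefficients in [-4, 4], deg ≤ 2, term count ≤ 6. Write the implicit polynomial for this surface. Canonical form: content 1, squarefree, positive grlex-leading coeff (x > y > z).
2*x^2 + y^2 + 2*z^2 - 1

(a) The degree is 2 — a closed, bounded, convex surface; a quadric.
(b) Symmetries: the x ↦ −x reflection is a symmetry, so x appears only in even powers; it's symmetric under y → −y, forcing even powers of y; it's symmetric under z → −z, forcing even powers of z.
(c) Reading off the gridlines: among the integer gridlines, it crosses the y-axis at y ∈ {-1, 1}.
(d) The integer polynomial consistent with all of this is the stated p.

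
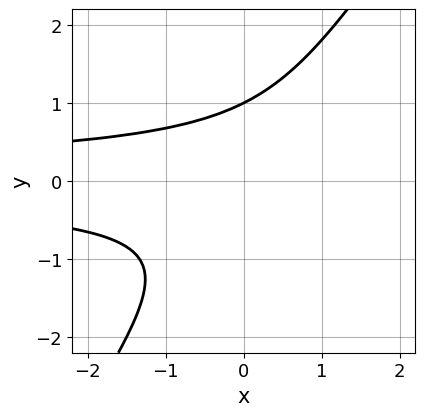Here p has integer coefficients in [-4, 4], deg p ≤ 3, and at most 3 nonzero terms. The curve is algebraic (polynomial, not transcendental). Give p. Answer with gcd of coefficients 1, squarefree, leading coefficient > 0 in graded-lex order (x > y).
First, degree: no degree-2 curve has this shape, so deg p = 3.
Then, against the integer gridlines: it crosses the y-axis at the gridline y = 1; the curve avoids every integer x-axis point in the box.
Finally, these observations pin down the coefficients.

3*x*y^2 - 2*y^3 + 2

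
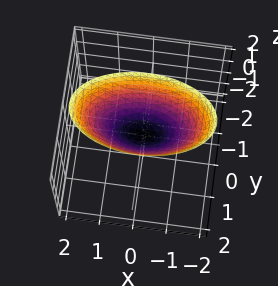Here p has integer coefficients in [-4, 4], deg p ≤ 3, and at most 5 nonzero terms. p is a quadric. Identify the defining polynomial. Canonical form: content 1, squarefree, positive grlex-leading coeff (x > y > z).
First, deg p = 2.
Then, symmetries: the x ↦ −x reflection is a symmetry, so x appears only in even powers; it's symmetric under y → −y, forcing even powers of y.
Then, observable constraints: one y-axis crossing is at y = 0; it meets the z-axis at z = 0 (among the integer gridlines).
Finally, putting this together gives p.

x^2 + 3*y^2 - 2*z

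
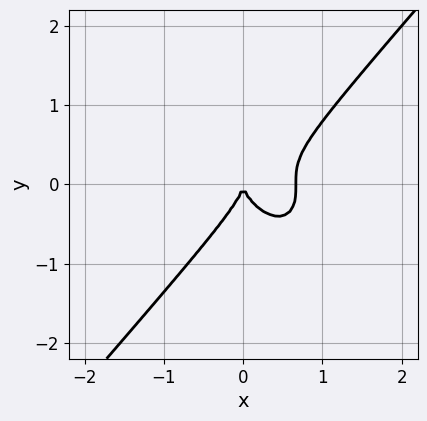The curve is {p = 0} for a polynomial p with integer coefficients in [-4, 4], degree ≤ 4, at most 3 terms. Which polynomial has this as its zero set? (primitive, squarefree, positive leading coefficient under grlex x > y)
3*x^3 - 2*y^3 - 2*x^2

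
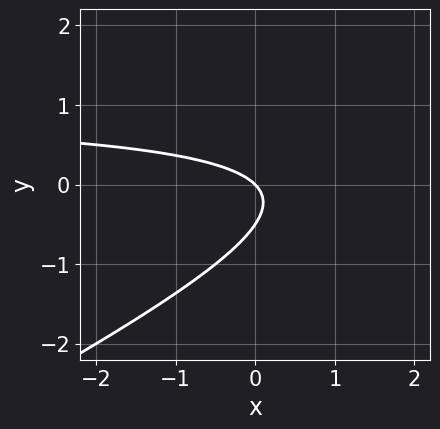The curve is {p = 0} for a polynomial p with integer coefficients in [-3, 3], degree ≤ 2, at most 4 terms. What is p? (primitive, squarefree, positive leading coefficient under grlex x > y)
x*y - 2*y^2 - x - y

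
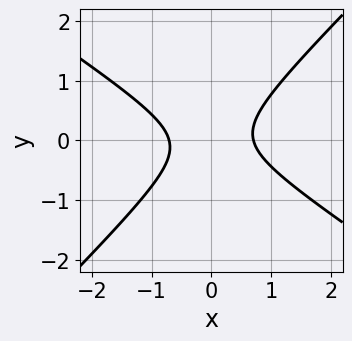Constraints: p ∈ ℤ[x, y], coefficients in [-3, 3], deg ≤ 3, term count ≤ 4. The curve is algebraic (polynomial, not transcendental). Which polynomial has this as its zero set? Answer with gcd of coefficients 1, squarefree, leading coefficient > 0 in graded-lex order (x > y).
(a) deg p = 2. No degree-1 curve has this shape.
(b) Observable constraints: the curve avoids every integer y-axis point in the box.
(c) Solving for integer coefficients yields p as stated.

2*x^2 + x*y - 3*y^2 - 1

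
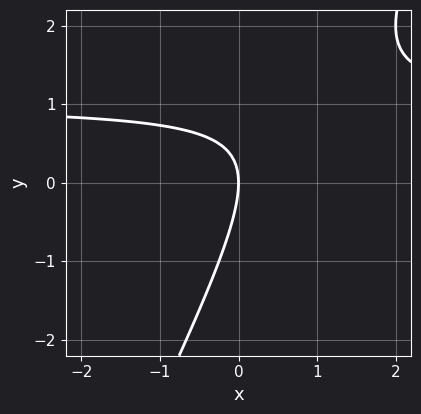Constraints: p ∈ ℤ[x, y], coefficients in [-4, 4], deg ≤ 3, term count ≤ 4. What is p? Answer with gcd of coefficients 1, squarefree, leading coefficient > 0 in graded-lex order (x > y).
2*x*y - y^2 - 2*x

First, the degree is 2 — the shape is more complex than any degree-1 curve.
Then, against the integer gridlines: one y-axis crossing is at y = 0; it crosses the x-axis at the gridline x = 0.
Finally, these observations pin down the coefficients.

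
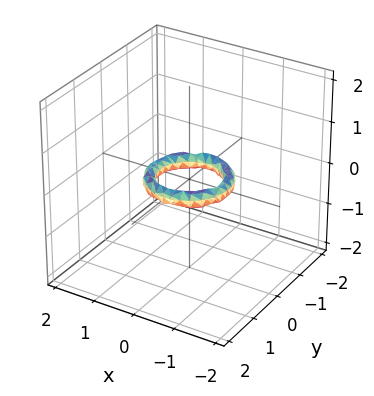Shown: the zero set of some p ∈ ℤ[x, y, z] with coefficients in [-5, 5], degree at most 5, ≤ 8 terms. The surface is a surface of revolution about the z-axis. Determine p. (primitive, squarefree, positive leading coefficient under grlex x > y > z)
2*x^4 + 4*x^2*y^2 + 2*y^4 - 3*x^2 - 3*y^2 + 3*z^2 + 1

(a) Degree: a generic line meets the surface in up to 4 points, so deg p = 4.
(b) Symmetries: rotational symmetry about the z-axis ⇒ p depends on x, y only through x² + y².
(c) Checking where it meets the axes: among the integer gridlines, it crosses the x-axis at x ∈ {-1, 1}; among the integer gridlines, it crosses the y-axis at y ∈ {-1, 1}; the surface avoids every integer z-axis point in the box.
(d) Putting this together gives p.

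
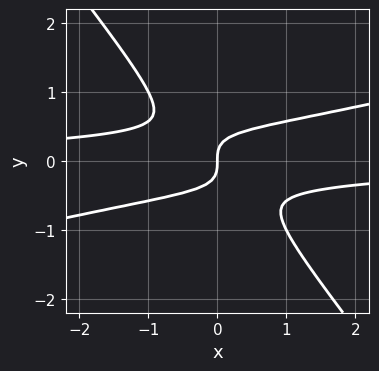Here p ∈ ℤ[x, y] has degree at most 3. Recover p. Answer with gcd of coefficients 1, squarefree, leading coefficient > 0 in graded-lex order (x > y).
x^2*y - 3*x*y^2 - 3*y^3 + x

First, degree: no degree-2 curve has this shape, so deg p = 3.
Then, checking where it meets the axes: one y-axis crossing is at y = 0; one x-axis crossing is at x = 0.
Finally, solving for integer coefficients yields p as stated.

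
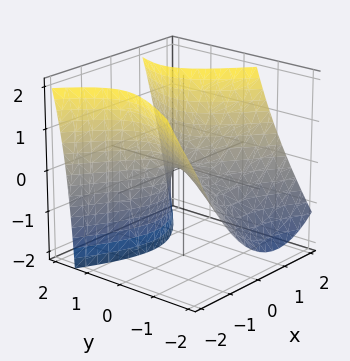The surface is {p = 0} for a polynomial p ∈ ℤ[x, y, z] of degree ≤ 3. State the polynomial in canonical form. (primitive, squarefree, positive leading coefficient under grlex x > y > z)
3*x^2 + 2*x*y - 3*y^2 + 3*y*z - 3*z

(a) Degree: no degree-1 surface has this shape, so deg p = 2.
(b) Reading off the gridlines: it crosses the y-axis at the gridline y = 0; it crosses the x-axis at the gridline x = 0.
(c) The integer polynomial consistent with all of this is the stated p.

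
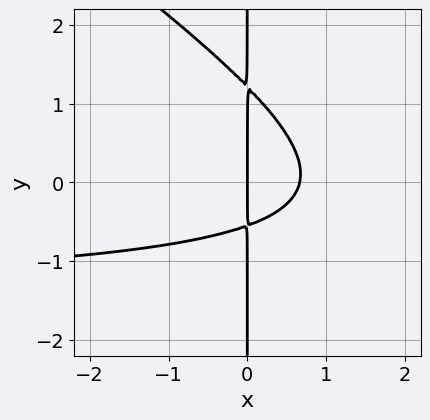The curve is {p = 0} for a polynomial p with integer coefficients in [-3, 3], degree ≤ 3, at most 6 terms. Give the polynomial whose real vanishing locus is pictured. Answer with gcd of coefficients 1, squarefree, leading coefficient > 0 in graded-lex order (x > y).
(a) The degree is 3 — a generic line meets the curve in up to 3 points.
(b) Checking where it meets the axes: the visible y-axis segment lies entirely on the curve; one x-axis crossing is at x = 0.
(c) These observations pin down the coefficients.

2*x^2*y + 3*x*y^2 + 3*x^2 - 2*x*y - 2*x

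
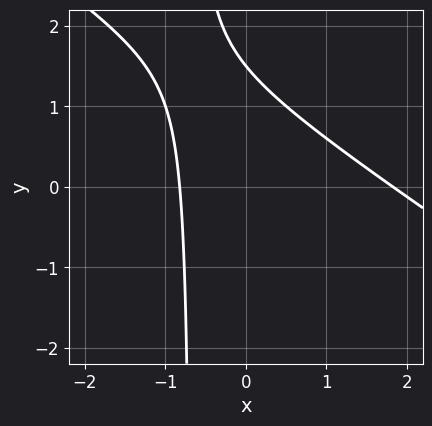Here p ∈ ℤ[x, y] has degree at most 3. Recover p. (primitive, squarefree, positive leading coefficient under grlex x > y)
2*x^2 + 3*x*y - 2*x + 2*y - 3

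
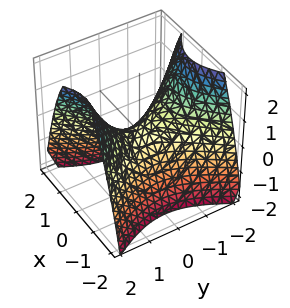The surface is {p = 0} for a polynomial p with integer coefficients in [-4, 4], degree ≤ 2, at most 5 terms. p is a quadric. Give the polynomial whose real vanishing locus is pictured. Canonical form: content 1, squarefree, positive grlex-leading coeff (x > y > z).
3*x^2 - 2*y^2 + 3*z

The degree is 2 — a saddle surface; a quadric.
Symmetries: the y ↦ −y reflection is a symmetry, so y appears only in even powers; the x ↦ −x reflection is a symmetry, so x appears only in even powers.
Checking where it meets the axes: it crosses the z-axis at the gridline z = 0; one y-axis crossing is at y = 0.
Matching integer coefficients to the picture gives p.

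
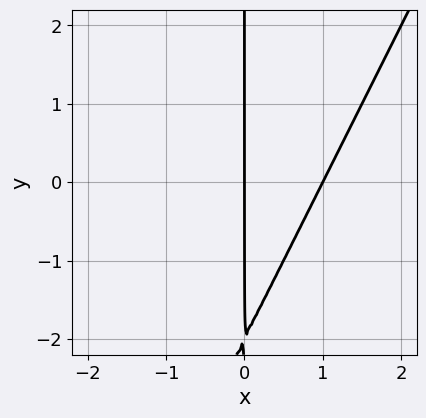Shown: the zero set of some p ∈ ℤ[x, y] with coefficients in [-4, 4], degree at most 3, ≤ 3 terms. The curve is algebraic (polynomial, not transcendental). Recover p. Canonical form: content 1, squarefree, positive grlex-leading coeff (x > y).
(a) The degree is 2 — no degree-1 curve has this shape.
(b) From the axis intercepts and sections: the visible y-axis segment lies entirely on the curve; the x-axis gridline crossings are at x ∈ {0, 1}.
(c) Together with the visible shape, these determine p as stated.

2*x^2 - x*y - 2*x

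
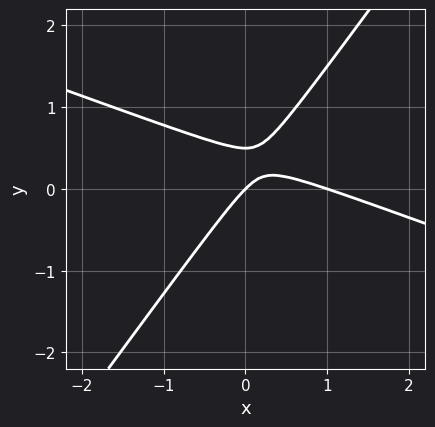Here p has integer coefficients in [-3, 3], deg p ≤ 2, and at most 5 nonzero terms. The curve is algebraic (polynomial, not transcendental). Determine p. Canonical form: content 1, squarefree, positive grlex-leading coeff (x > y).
The degree is 2 — the shape is more complex than any degree-1 curve.
From the axis intercepts and sections: it crosses the y-axis at the gridline y = 0; among the integer gridlines, it crosses the x-axis at x ∈ {0, 1}.
Matching integer coefficients to the picture gives p.

x^2 + 2*x*y - 2*y^2 - x + y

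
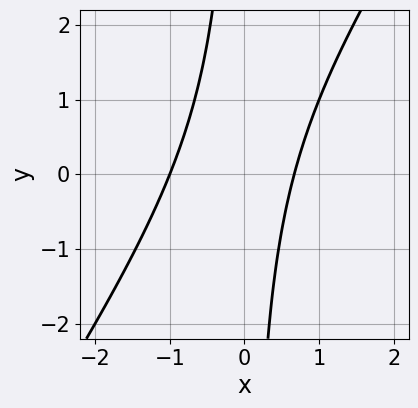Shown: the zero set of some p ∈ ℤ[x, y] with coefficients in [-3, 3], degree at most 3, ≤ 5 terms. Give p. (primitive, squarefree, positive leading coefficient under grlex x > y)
3*x^2 - 2*x*y + x - 2

(a) deg p = 2. No degree-1 curve has this shape.
(b) Reading off the gridlines: no y-intercept at any integer in the box; it crosses the x-axis at the gridline x = -1.
(c) Assembling these constraints gives the stated polynomial.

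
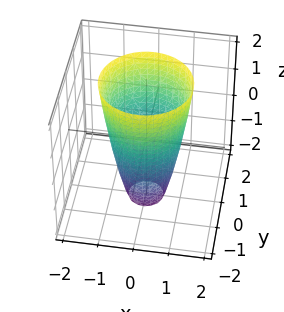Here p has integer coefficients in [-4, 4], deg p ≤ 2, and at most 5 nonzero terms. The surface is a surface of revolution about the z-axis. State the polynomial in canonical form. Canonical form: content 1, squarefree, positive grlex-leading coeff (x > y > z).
3*x^2 + 3*y^2 - z - 3

First, degree: a generic line meets the surface in up to 2 points, so deg p = 2.
Next, symmetries: the surface is invariant under rotation about z: p = q(x² + y², z).
Then, observable constraints: a circular section at z = 1 has radius between 1 and 2; the x-axis gridline crossings are at x ∈ {-1, 1}; the surface avoids every integer z-axis point in the box; the y-axis gridline crossings are at y ∈ {-1, 1}.
Finally, fitting integer coefficients to these (and the overall shape) gives p.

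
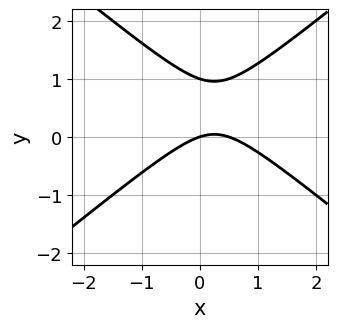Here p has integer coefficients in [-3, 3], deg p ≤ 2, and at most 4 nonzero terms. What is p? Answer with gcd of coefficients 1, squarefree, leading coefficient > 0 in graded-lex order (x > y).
The degree is 2 — the shape is more complex than any degree-1 curve.
From the axis intercepts and sections: it crosses the x-axis at the gridline x = 0; among the integer gridlines, it crosses the y-axis at y ∈ {0, 1}.
Matching integer coefficients to the picture gives p.

2*x^2 - 3*y^2 - x + 3*y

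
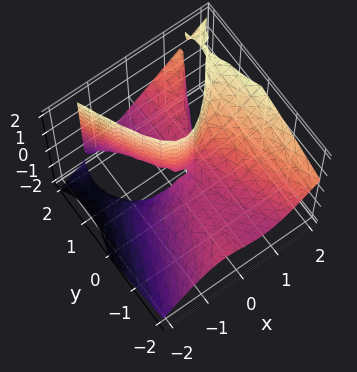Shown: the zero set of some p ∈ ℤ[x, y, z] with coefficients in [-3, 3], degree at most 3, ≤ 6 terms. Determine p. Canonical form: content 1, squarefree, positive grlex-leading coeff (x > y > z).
(a) The degree is 3 — no degree-2 surface has this shape.
(b) Reading off the gridlines: every point of the y-axis in the box is on the surface; one x-axis crossing is at x = 0.
(c) Putting this together gives p. Check: (0, 0, 2) on the z-axis lies on the surface, and p(0, 0, 2) = 0. ✓

3*x^3 - 3*x^2*z - x*y^2 - x*y + 3*y*z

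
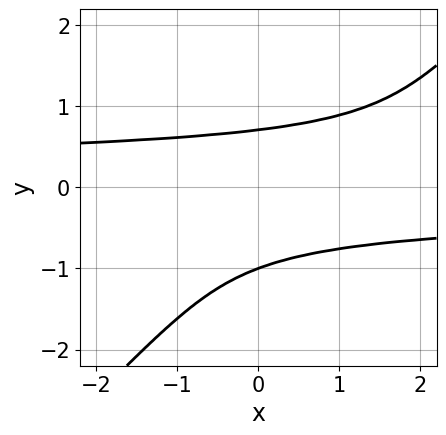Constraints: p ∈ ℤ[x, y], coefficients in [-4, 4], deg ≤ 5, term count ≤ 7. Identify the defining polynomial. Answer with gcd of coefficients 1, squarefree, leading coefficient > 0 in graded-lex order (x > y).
1. deg p = 4.
2. Checking where it meets the axes: one y-axis crossing is at y = -1; it misses every integer gridline on the x-axis.
3. Together with the visible shape, these determine p as stated.

3*x*y^3 - 3*y^4 - 2*y^3 - y^2 + 2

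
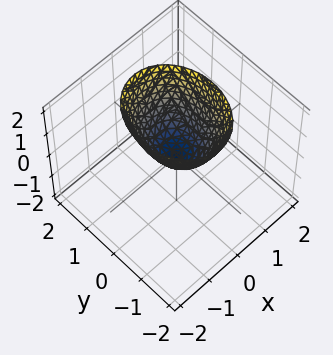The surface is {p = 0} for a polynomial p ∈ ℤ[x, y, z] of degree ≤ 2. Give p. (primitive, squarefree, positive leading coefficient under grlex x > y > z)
3*x^2 + 2*y^2 - 2*z

First, degree: a paraboloid; a quadric, so deg p = 2.
Then, symmetries: mirror symmetry y ↦ −y ⇒ only even powers of y; mirror symmetry x ↦ −x ⇒ only even powers of x.
Then, from the axis intercepts and sections: one x-axis crossing is at x = 0; it meets the y-axis at y = 0 (among the integer gridlines).
Finally, assembling these constraints gives the stated polynomial.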